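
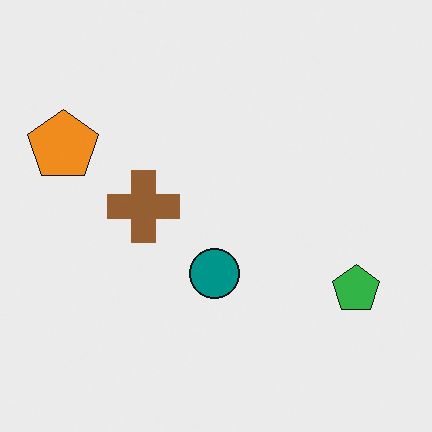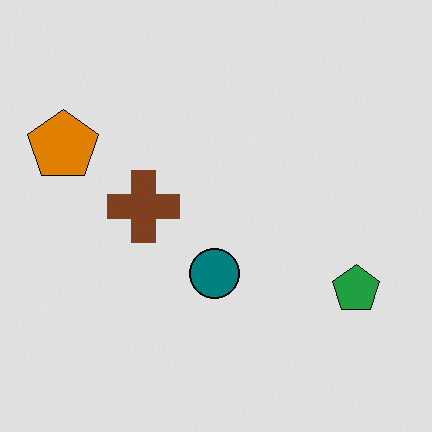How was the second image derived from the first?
It was posterized to a reduced palette.

Each flat color has snapped to a coarser quantized level — most visibly, the near-white background has dropped to a flat grey.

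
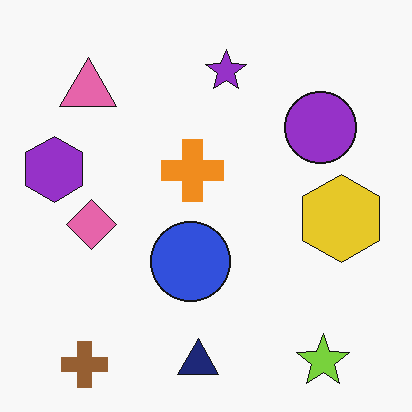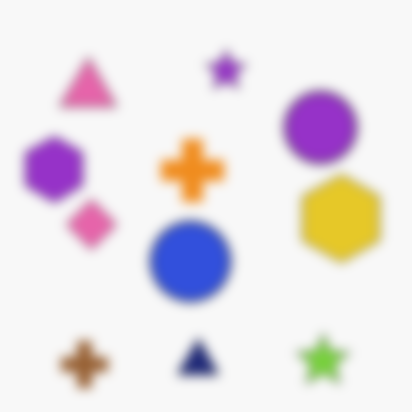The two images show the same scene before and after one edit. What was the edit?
The image was strongly gaussian-blurred.

Shape edges and outlines are uniformly softened across the whole image.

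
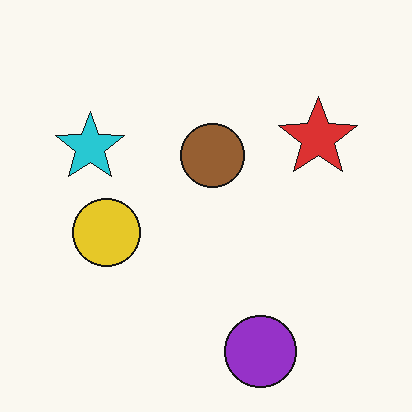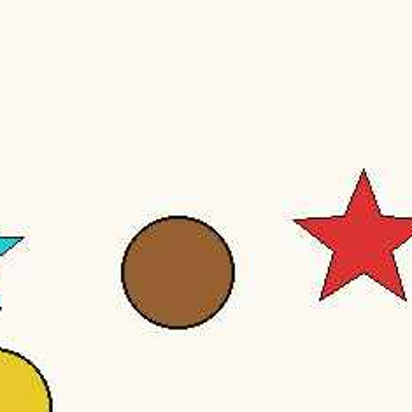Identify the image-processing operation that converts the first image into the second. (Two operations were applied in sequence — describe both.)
The transformation is: JPEG-compressed with visible artifacts, then cropped tightly and scaled back up.

Blocky 8×8 compression artifacts appear around shape edges and the flat background shows ringing — characteristic JPEG degradation. The visible shapes are larger and the field of view is narrower; shapes near the original edges may be partly or wholly outside the frame — a crop-and-rescale.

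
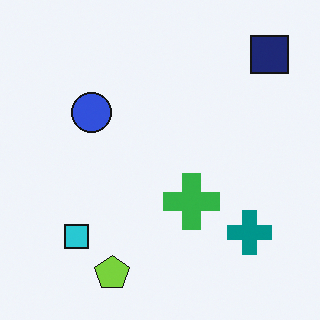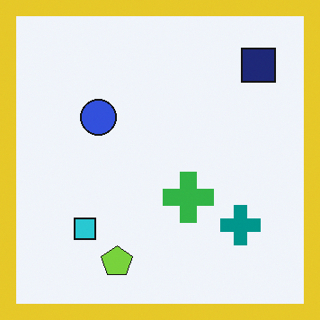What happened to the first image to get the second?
Framed with a yellow border.

A solid yellow frame runs around the edge of the second image, with the content slightly shrunk inside it.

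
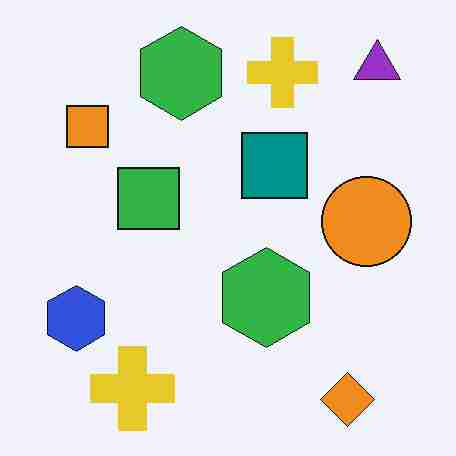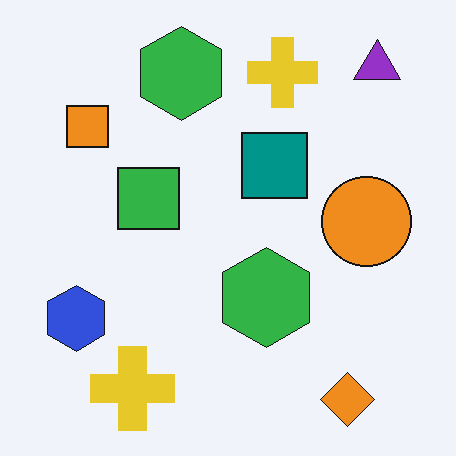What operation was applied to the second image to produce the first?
It was heavily JPEG-compressed with obvious blocking artifacts.

Blocky 8×8 compression artifacts appear around shape edges and the flat background shows ringing — characteristic JPEG degradation.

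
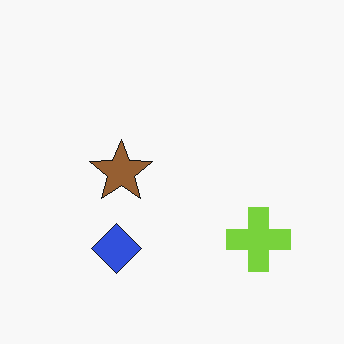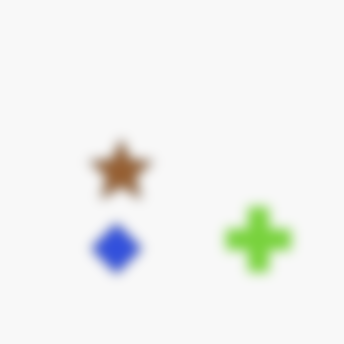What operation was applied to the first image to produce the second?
The image was heavily blurred.

Shape edges and outlines are uniformly softened across the whole image.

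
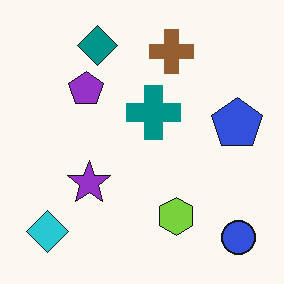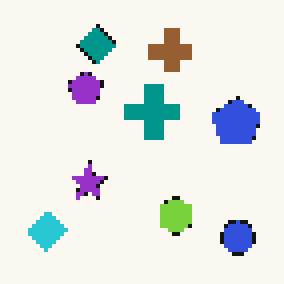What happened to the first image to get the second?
This is the original image lightly pixelated (a mild mosaic effect).

Shapes are reduced to large square blocks; fine edges and outlines are lost — a downscale-then-upscale (mosaic) effect.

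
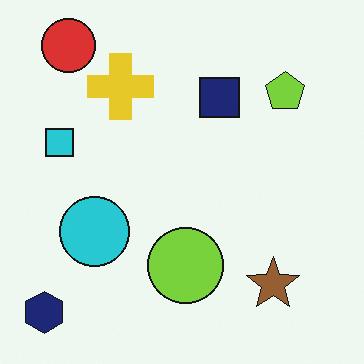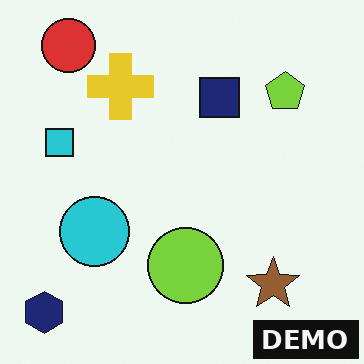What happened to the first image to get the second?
The second image is the first watermarked with the text "DEMO" in the lower-right corner.

A dark label reading "DEMO" appears in the lower-right corner.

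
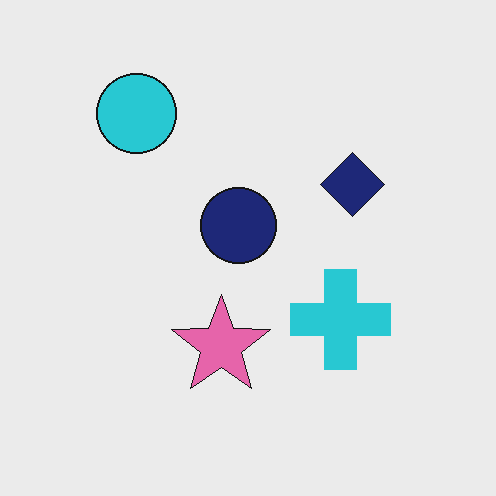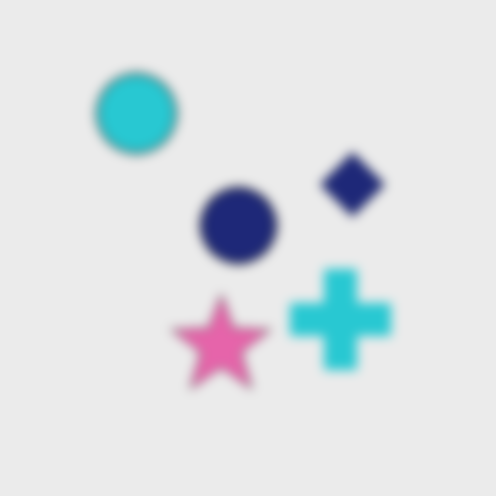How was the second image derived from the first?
It was strongly gaussian-blurred.

Shape edges and outlines are uniformly softened across the whole image.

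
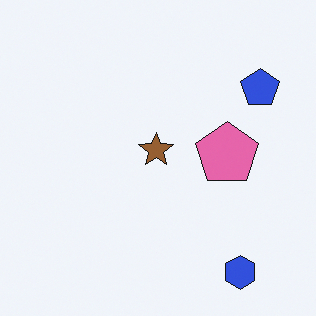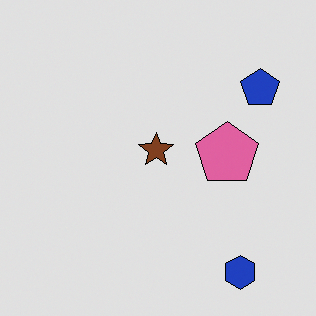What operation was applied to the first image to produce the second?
The transformation is: moderately posterized.

Each flat color has snapped to a coarser quantized level — most visibly, the near-white background has dropped to a flat grey.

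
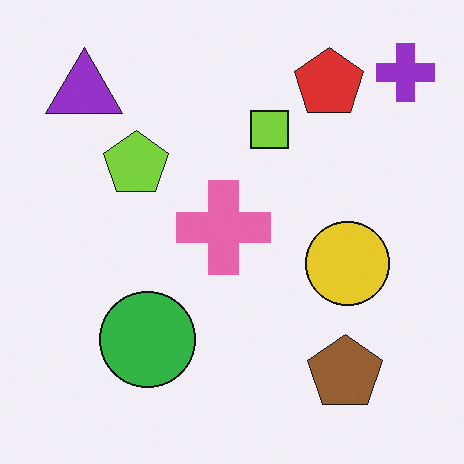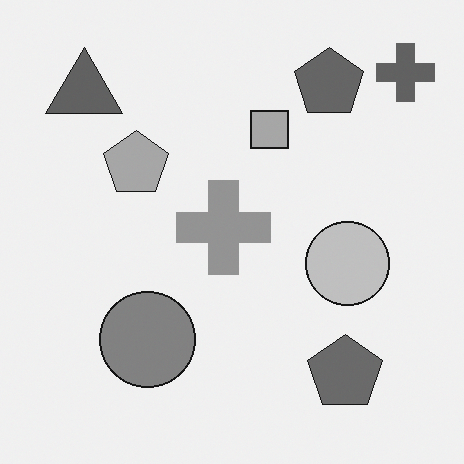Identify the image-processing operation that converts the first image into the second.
This is the original image converted to grayscale.

All color is removed — every shape is now a shade of grey.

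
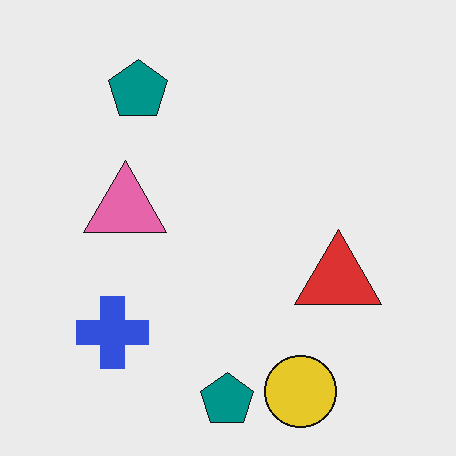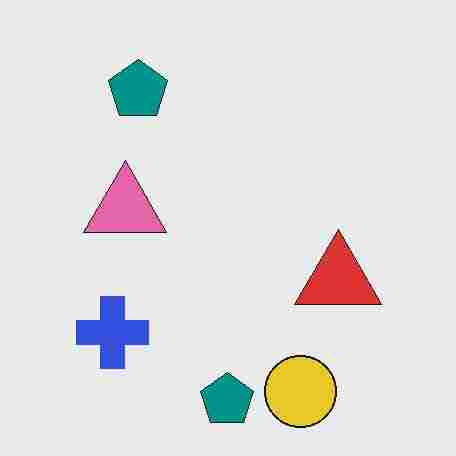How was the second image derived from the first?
It was heavily JPEG-compressed with obvious blocking artifacts.

Blocky 8×8 compression artifacts appear around shape edges and the flat background shows ringing — characteristic JPEG degradation.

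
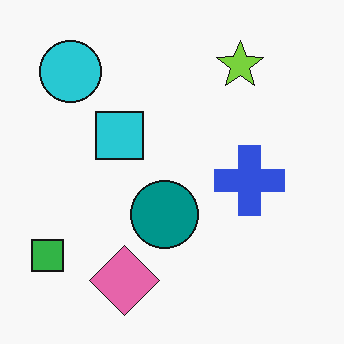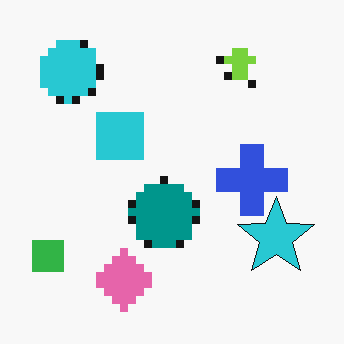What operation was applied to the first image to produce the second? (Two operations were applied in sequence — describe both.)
Pixelated into visible square blocks, then overlaid with an additional cyan star.

Shapes are reduced to large square blocks; fine edges and outlines are lost — a downscale-then-upscale (mosaic) effect. A cyan star appears in the second image that is absent from the first.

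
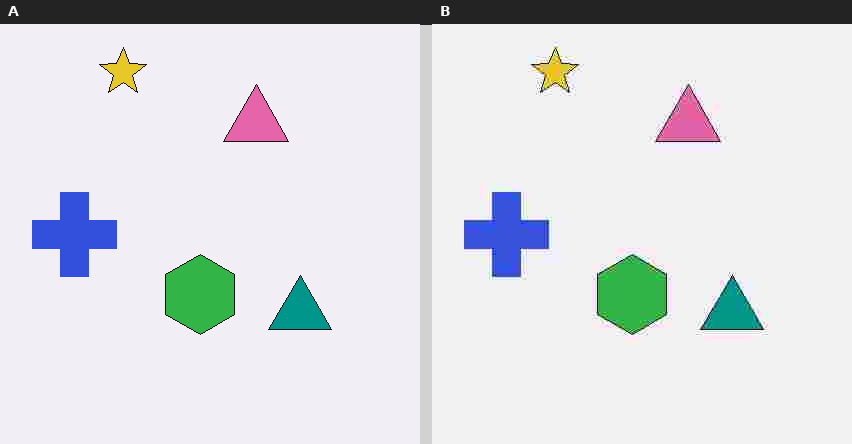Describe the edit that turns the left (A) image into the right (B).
The image was heavily JPEG-compressed with obvious blocking artifacts.

Blocky 8×8 compression artifacts appear around shape edges and the flat background shows ringing — characteristic JPEG degradation.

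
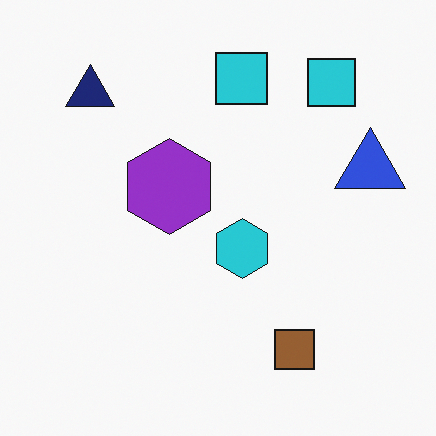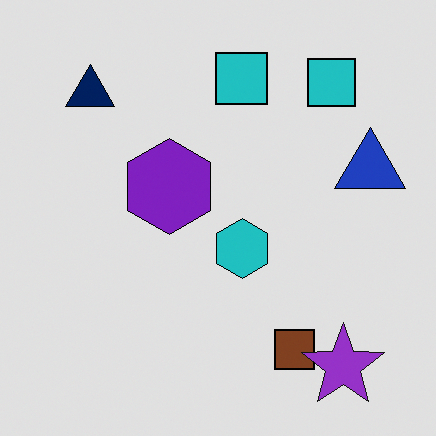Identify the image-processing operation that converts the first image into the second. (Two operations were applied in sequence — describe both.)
Moderately posterized, then overlaid with an additional purple star.

Each flat color has snapped to a coarser quantized level — most visibly, the near-white background has dropped to a flat grey. A purple star appears in the second image that is absent from the first.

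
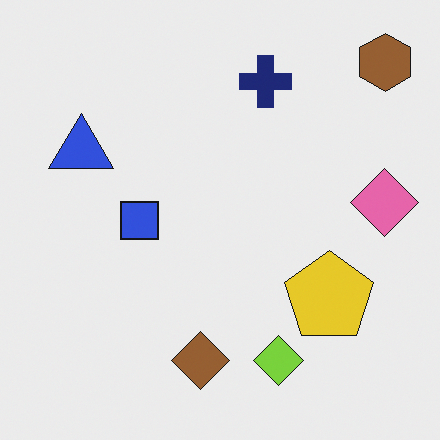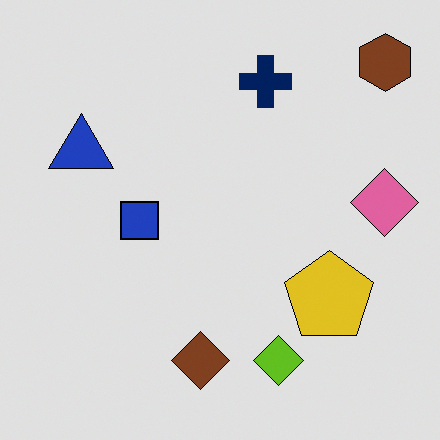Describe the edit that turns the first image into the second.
The transformation is: moderately posterized.

Each flat color has snapped to a coarser quantized level — most visibly, the near-white background has dropped to a flat grey.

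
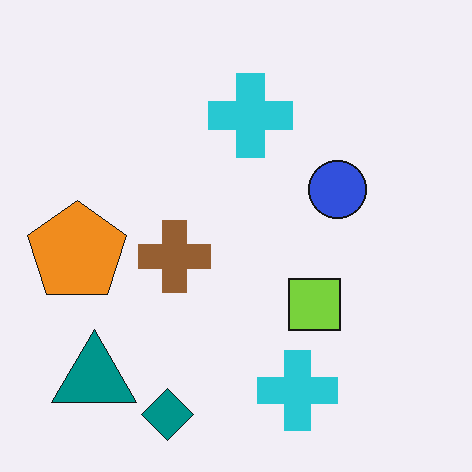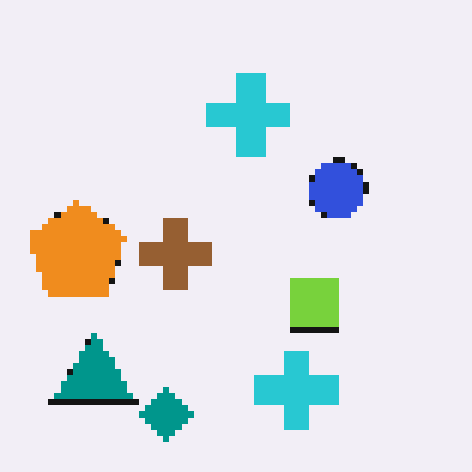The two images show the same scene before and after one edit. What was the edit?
The image was moderately pixelated.

Shapes are reduced to large square blocks; fine edges and outlines are lost — a downscale-then-upscale (mosaic) effect.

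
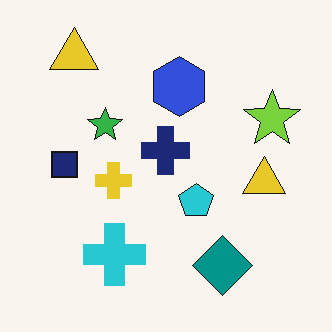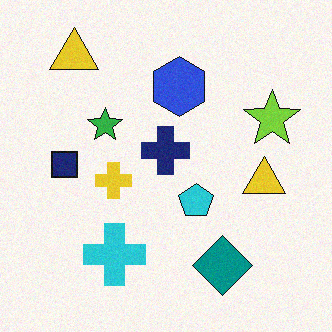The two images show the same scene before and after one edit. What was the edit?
The image was degraded with subtle gaussian noise.

Random speckle covers the whole image, including the flat background.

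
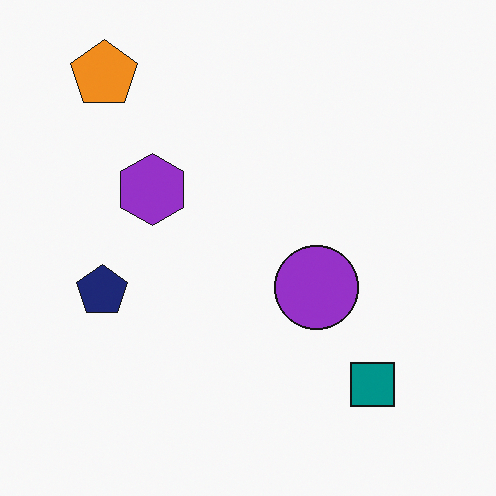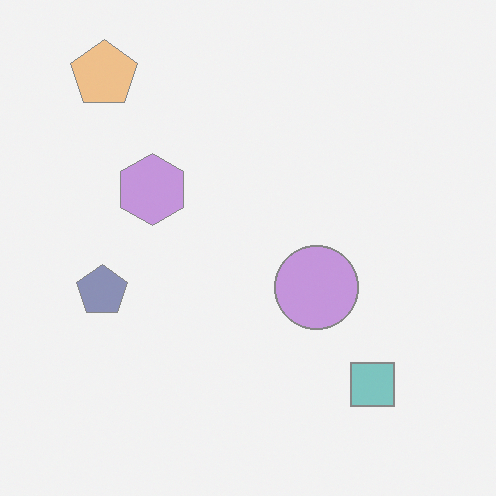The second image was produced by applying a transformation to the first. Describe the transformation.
It was given much lower contrast.

Tones are pushed toward mid-grey across the whole image — a global contrast change.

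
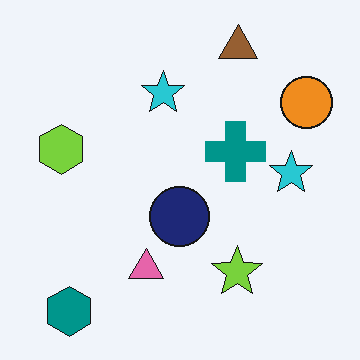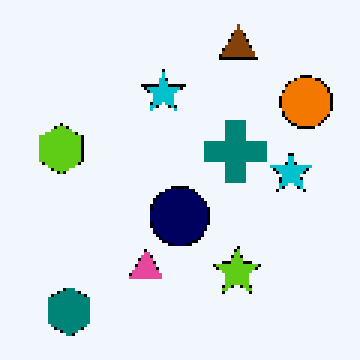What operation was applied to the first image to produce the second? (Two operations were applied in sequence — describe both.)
The transformation is: given slightly increased contrast, then mildly pixelated.

Tones are pushed away from mid-grey across the whole image — a global contrast change. Shapes are reduced to large square blocks; fine edges and outlines are lost — a downscale-then-upscale (mosaic) effect.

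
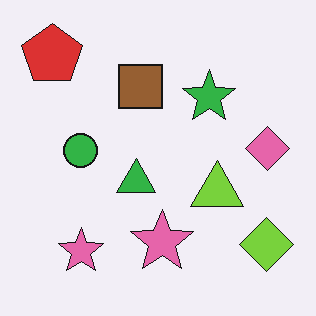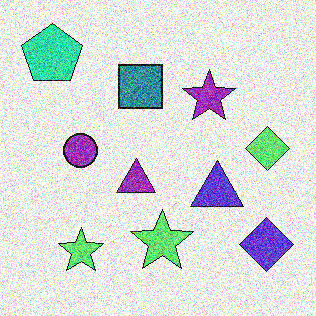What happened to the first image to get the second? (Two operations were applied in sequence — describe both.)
It was hue-shifted through roughly half the color wheel, then degraded with a thick layer of grain.

Every shape's color has rotated by the same amount around the hue wheel — a uniform hue shift. Random speckle covers the whole image, including the flat background.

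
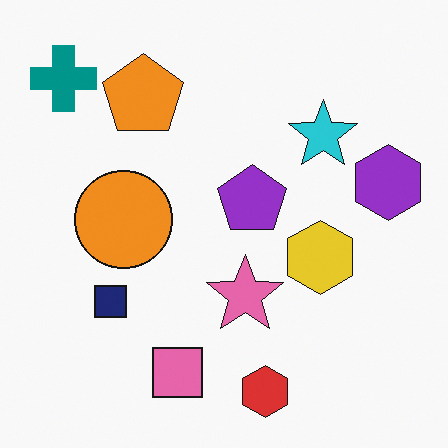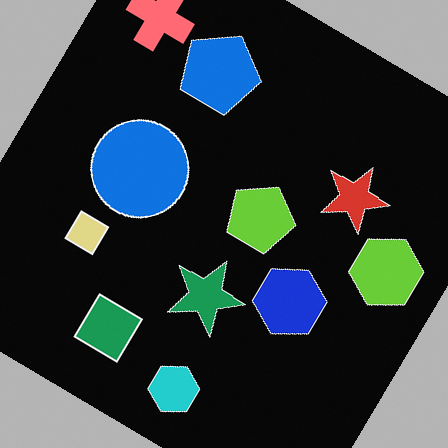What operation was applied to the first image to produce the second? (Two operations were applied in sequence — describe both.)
The second image is the first color-inverted (negative), then rotated clockwise by a large amount — several tens of degrees.

The light background has become dark and every shape's color is its complement — a photographic negative. Every shape is tilted by the same angle and the image corners show triangular fill wedges — a whole-image rotation by a non-right angle.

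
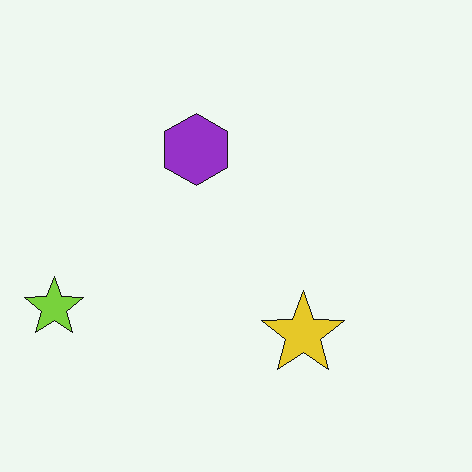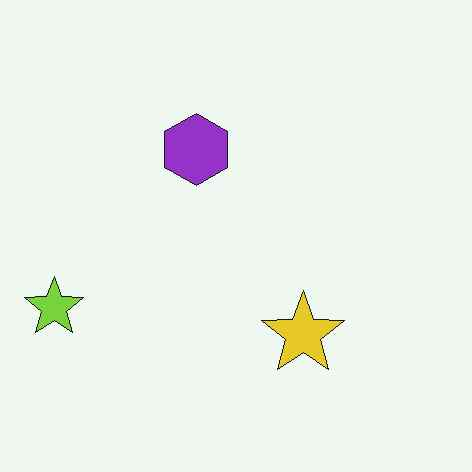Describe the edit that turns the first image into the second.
This is the original image given moderate JPEG compression.

Blocky 8×8 compression artifacts appear around shape edges and the flat background shows ringing — characteristic JPEG degradation.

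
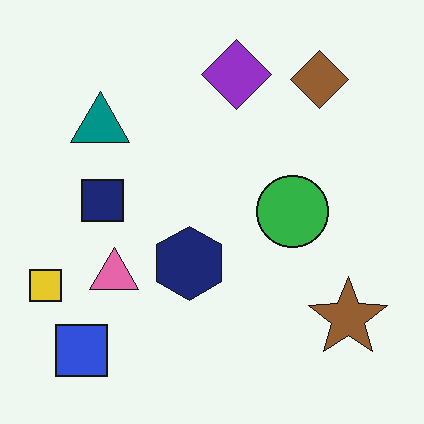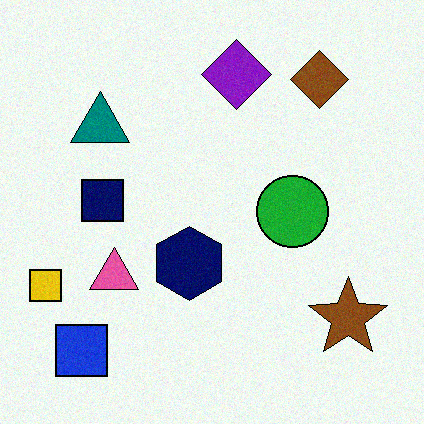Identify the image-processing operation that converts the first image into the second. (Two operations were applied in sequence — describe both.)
The second image is the first degraded with subtle gaussian noise, then given slightly increased contrast.

Random speckle covers the whole image, including the flat background. Tones are pushed away from mid-grey across the whole image — a global contrast change.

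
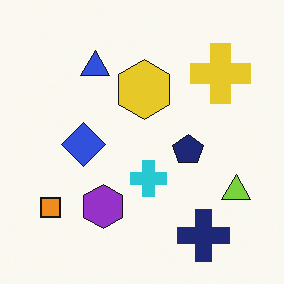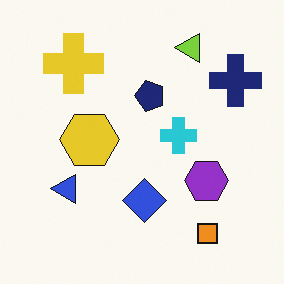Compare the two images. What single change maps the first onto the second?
It was rotated 90° counter-clockwise.

The orange square sits in the bottom-left of the first image and the bottom-right of the second — consistent with a whole-image 90° counter-clockwise rotation.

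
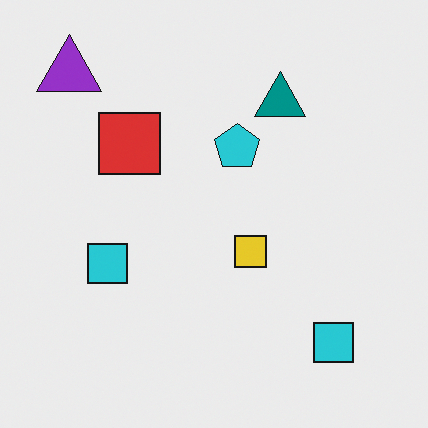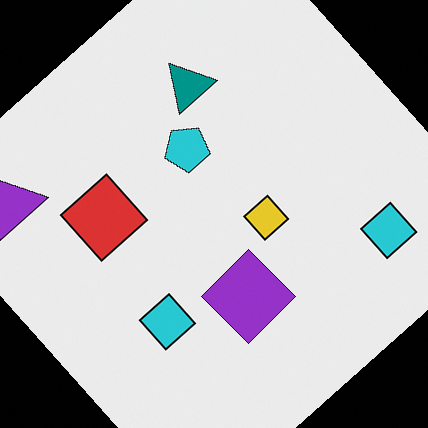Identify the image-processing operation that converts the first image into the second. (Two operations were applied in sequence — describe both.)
The second image is the first rotated counter-clockwise by a large amount — several tens of degrees, then overlaid with an additional purple diamond.

Every shape is tilted by the same angle and the image corners show triangular fill wedges — a whole-image rotation by a non-right angle. A purple diamond appears in the second image that is absent from the first.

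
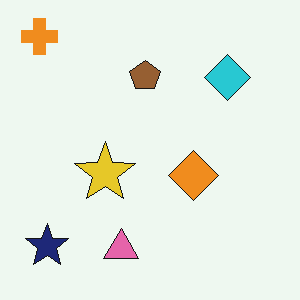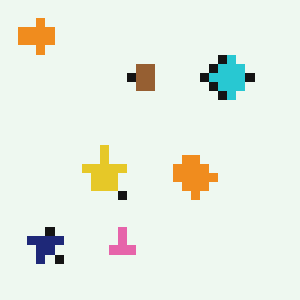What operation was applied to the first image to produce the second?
Heavily pixelated into large blocks.

Shapes are reduced to large square blocks; fine edges and outlines are lost — a downscale-then-upscale (mosaic) effect.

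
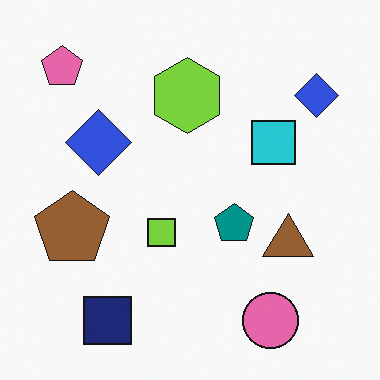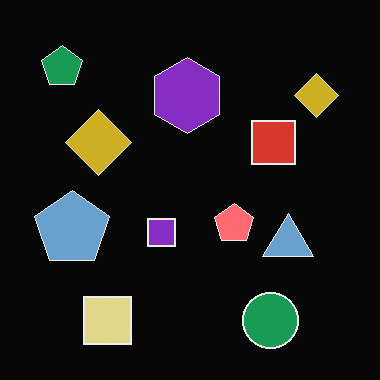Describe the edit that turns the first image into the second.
It was color-inverted (negative).

The light background has become dark and every shape's color is its complement — a photographic negative.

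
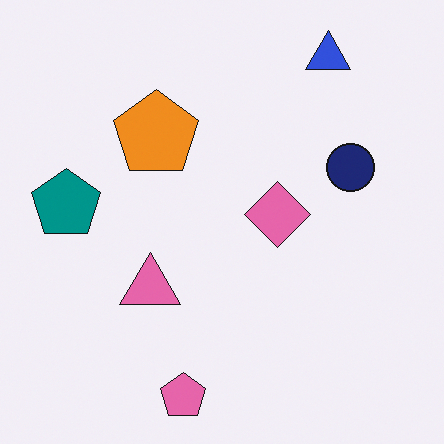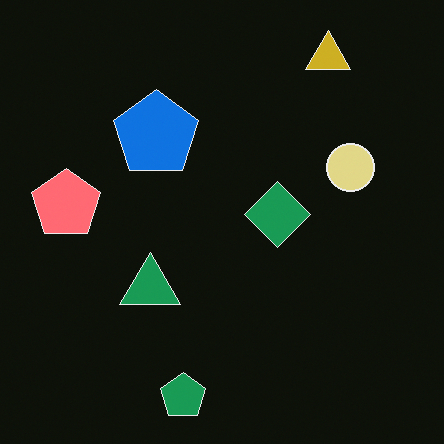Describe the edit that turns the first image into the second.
It was color-inverted (negative).

The light background has become dark and every shape's color is its complement — a photographic negative.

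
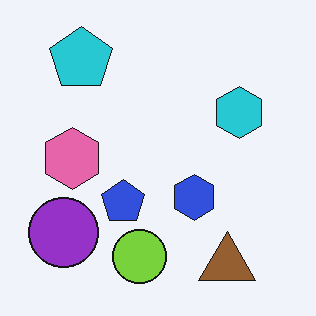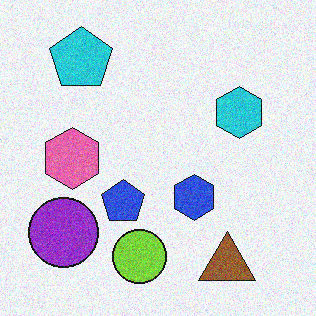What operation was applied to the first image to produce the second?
The image was degraded with moderate additive noise.

Random speckle covers the whole image, including the flat background.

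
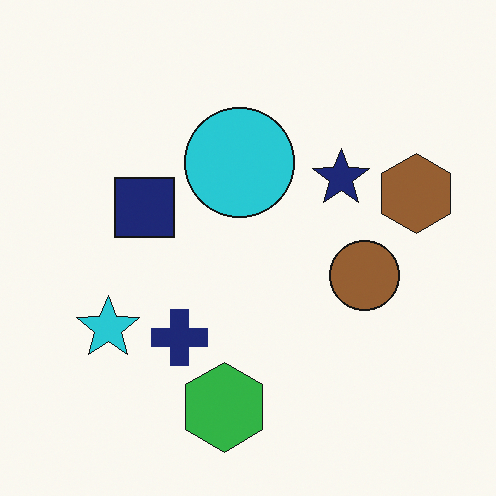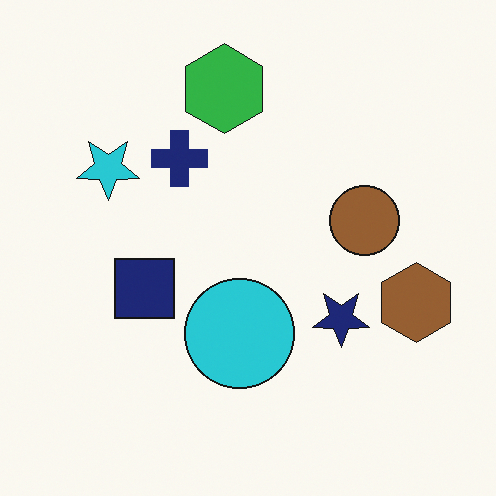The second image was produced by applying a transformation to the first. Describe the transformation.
It was flipped vertically (top ↔ bottom).

The green hexagon is in the bottom of the first image and the top of the second — shapes on opposite sides of the horizontal midline have swapped in a mirror flip.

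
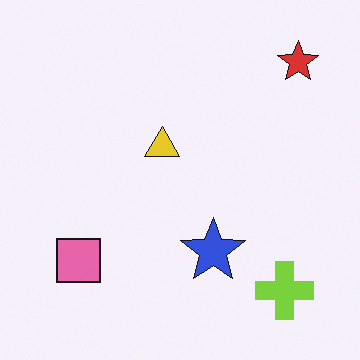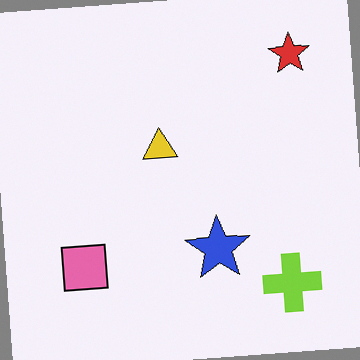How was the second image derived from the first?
This is the original image rotated counter-clockwise by a slight angle.

Every shape is tilted by the same angle and the image corners show triangular fill wedges — a whole-image rotation by a non-right angle.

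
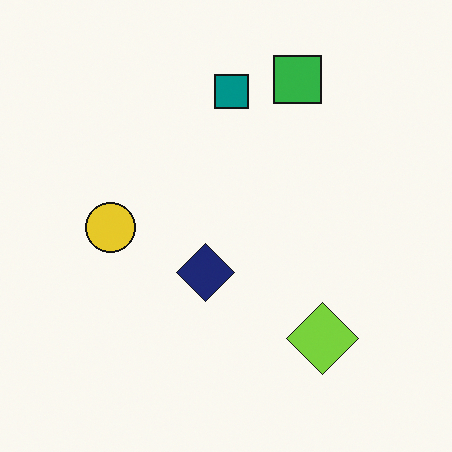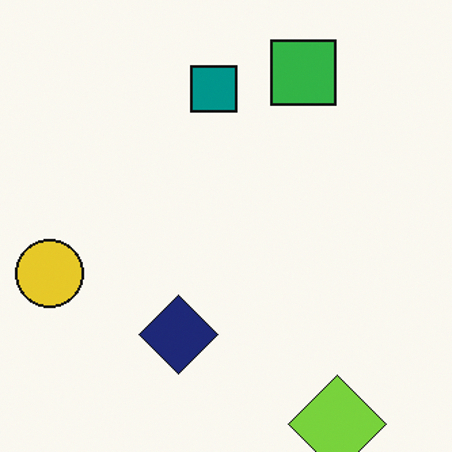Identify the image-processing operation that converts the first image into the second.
The transformation is: cropped to a modestly smaller region and rescaled.

The visible shapes are larger and the field of view is narrower; shapes near the original edges may be partly or wholly outside the frame — a crop-and-rescale.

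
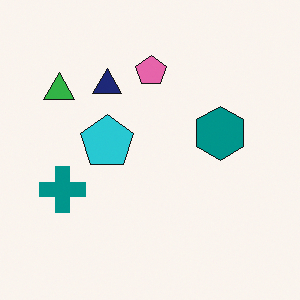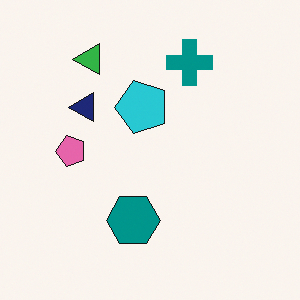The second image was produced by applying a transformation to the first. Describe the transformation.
The image was transposed (reflected across the top-left ↔ bottom-right diagonal).

Shapes have swapped their row and column positions — what was in the top-right is now in the bottom-left — a diagonal reflection.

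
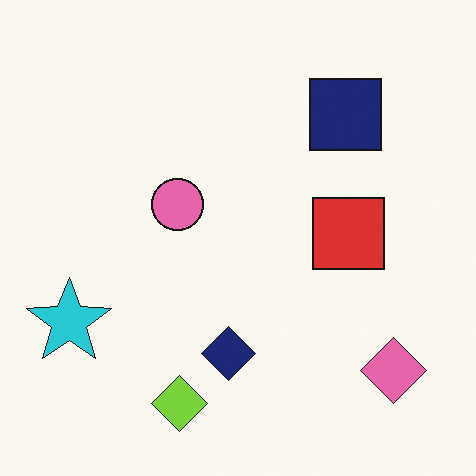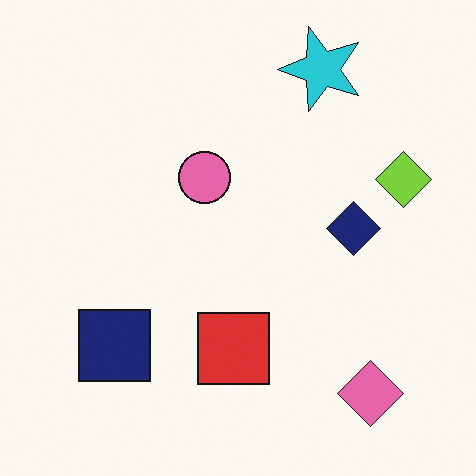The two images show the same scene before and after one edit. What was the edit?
It was transposed (reflected across the top-left ↔ bottom-right diagonal).

Shapes have swapped their row and column positions — what was in the top-right is now in the bottom-left — a diagonal reflection.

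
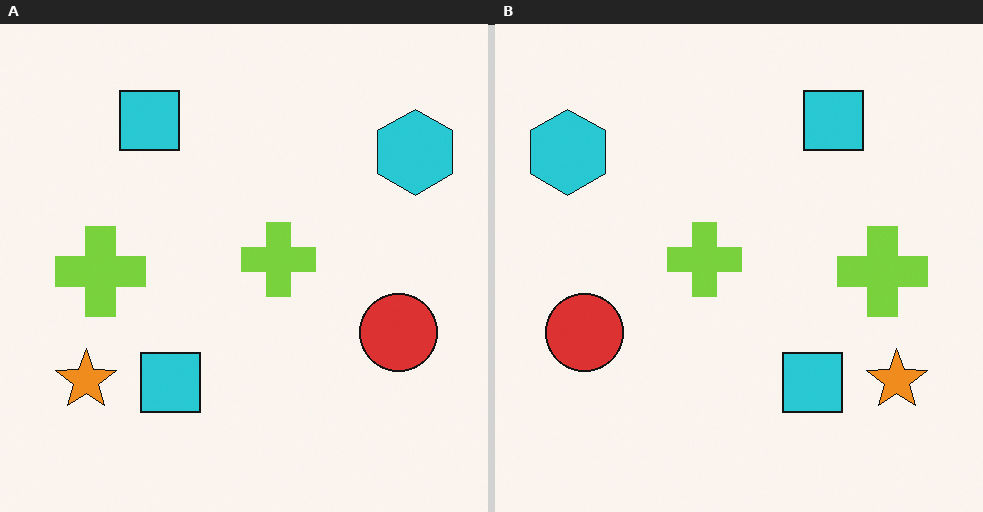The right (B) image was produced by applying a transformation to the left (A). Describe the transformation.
It was flipped horizontally (left ↔ right).

The cyan hexagon is in the top-right of the left (A) image and the top-left of the right (B) — shapes on opposite sides of the vertical midline have swapped in a mirror flip.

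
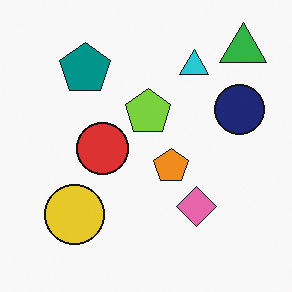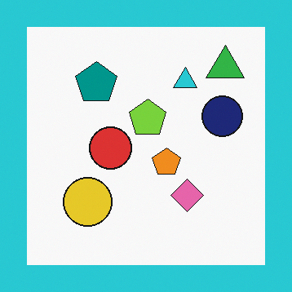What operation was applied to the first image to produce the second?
The transformation is: framed with a cyan border.

A solid cyan frame runs around the edge of the second image, with the content slightly shrunk inside it.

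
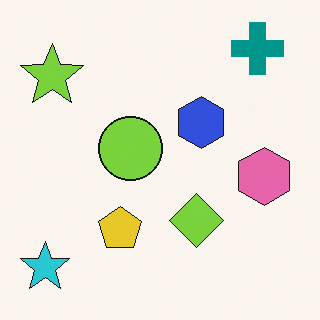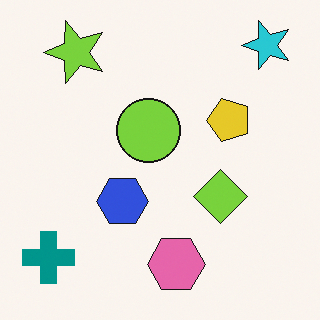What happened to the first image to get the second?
The second image is the first transposed (reflected across the top-left ↔ bottom-right diagonal).

Shapes have swapped their row and column positions — what was in the top-right is now in the bottom-left — a diagonal reflection.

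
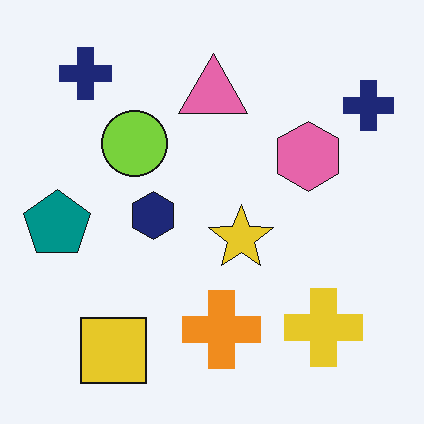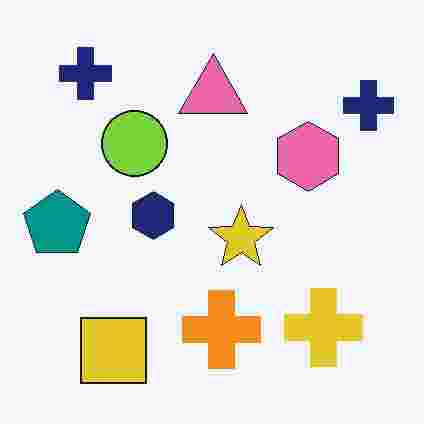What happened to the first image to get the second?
It was degraded with heavy JPEG compression.

Blocky 8×8 compression artifacts appear around shape edges and the flat background shows ringing — characteristic JPEG degradation.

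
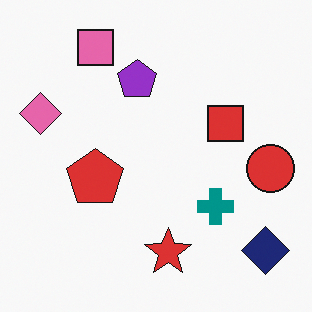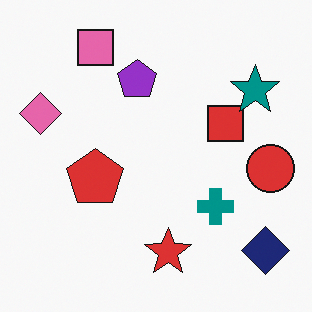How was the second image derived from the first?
The image was overlaid with an additional teal star.

A teal star appears in the second image that is absent from the first.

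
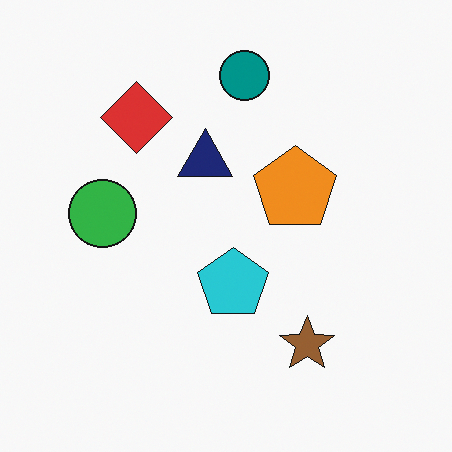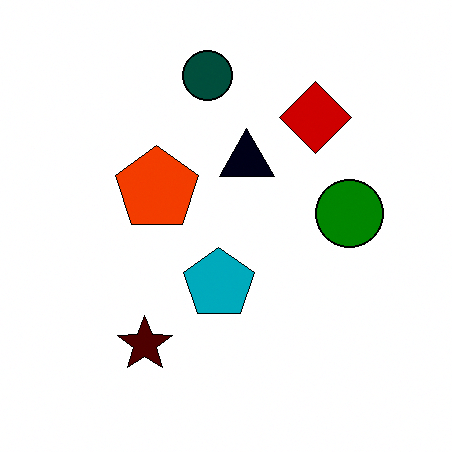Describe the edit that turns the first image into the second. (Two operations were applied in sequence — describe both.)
Flipped horizontally (left ↔ right), then given much higher contrast.

The green circle is in the left of the first image and the right of the second — shapes on opposite sides of the vertical midline have swapped in a mirror flip. Tones are pushed away from mid-grey across the whole image — a global contrast change.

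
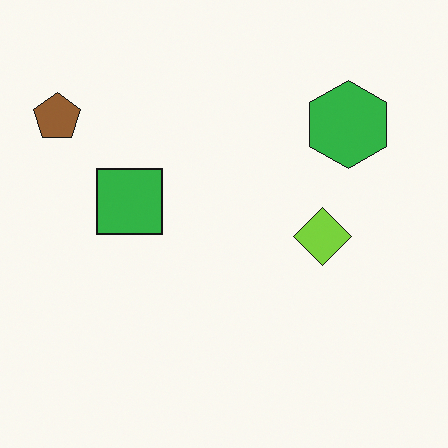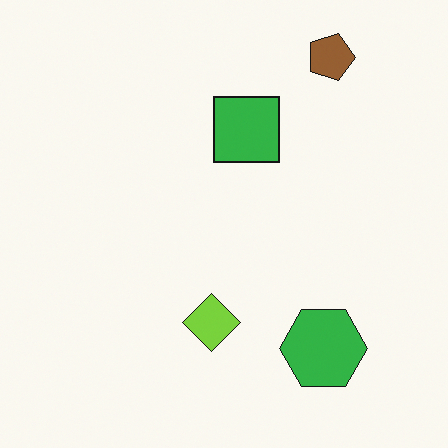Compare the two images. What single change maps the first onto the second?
This is the original image rotated 90° clockwise.

The brown pentagon sits in the top-left of the first image and the top-right of the second — consistent with a whole-image 90° clockwise rotation.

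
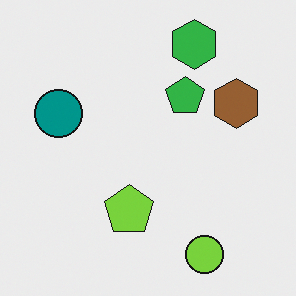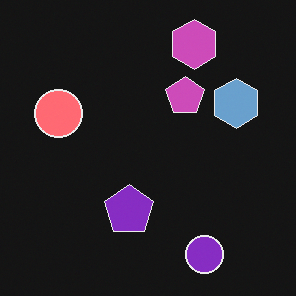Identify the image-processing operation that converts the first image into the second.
This is the original image color-inverted (negative).

The light background has become dark and every shape's color is its complement — a photographic negative.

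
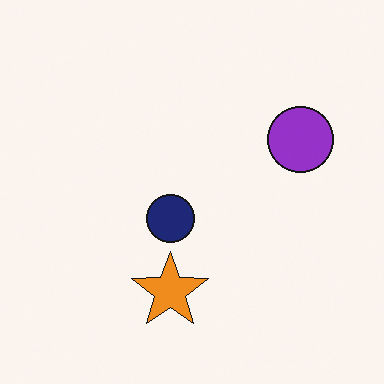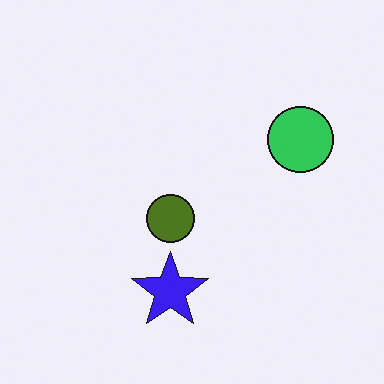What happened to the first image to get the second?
It was hue-shifted by a large amount.

Every shape's color has rotated by the same amount around the hue wheel — a uniform hue shift.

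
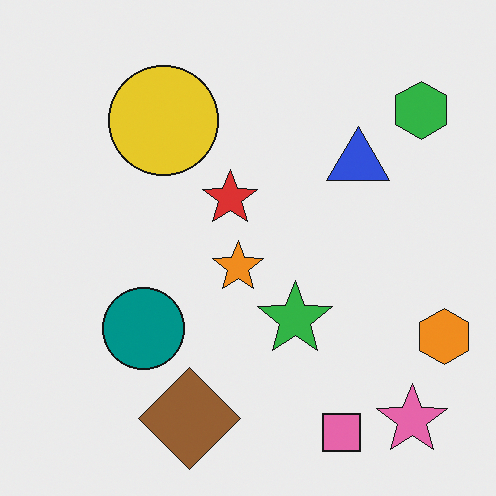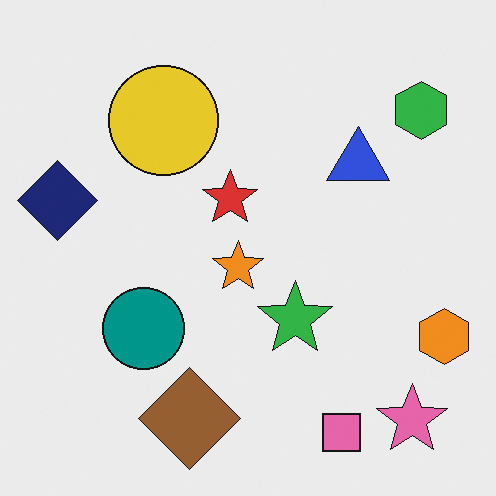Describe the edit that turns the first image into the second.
The second image is the first overlaid with an additional navy diamond.

A navy diamond appears in the second image that is absent from the first.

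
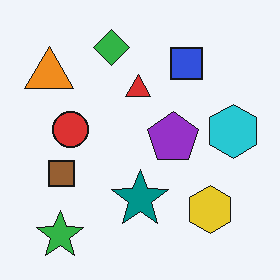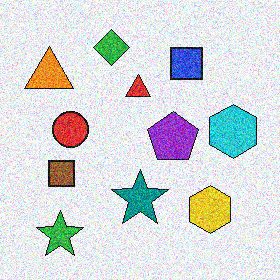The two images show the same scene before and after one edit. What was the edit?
The second image is the first degraded with a thick layer of grain.

Random speckle covers the whole image, including the flat background.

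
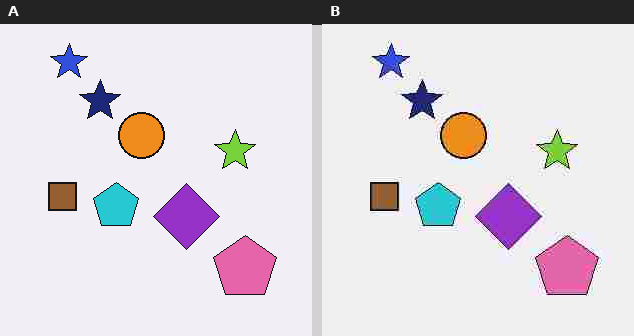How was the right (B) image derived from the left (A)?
This is the original image degraded with heavy JPEG compression.

Blocky 8×8 compression artifacts appear around shape edges and the flat background shows ringing — characteristic JPEG degradation.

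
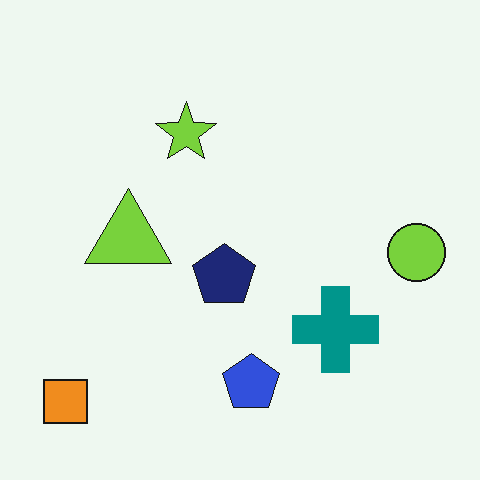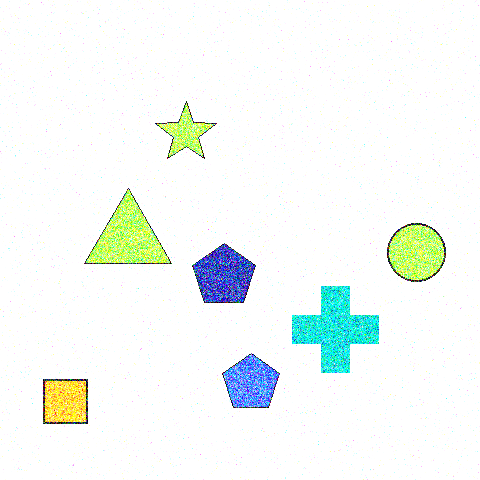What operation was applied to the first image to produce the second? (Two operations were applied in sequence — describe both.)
Degraded with a thick layer of grain, then substantially brightened.

Random speckle covers the whole image, including the flat background. Every pixel — background and shapes alike — is uniformly brightened.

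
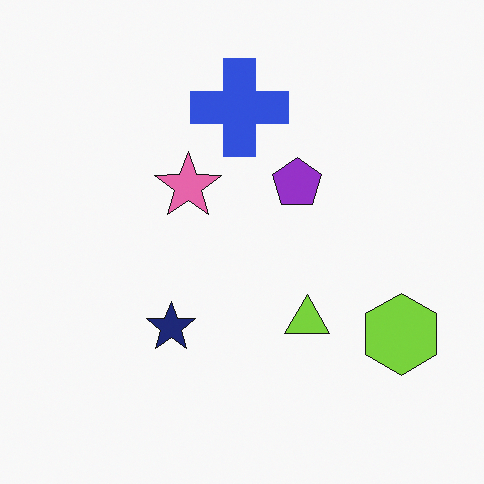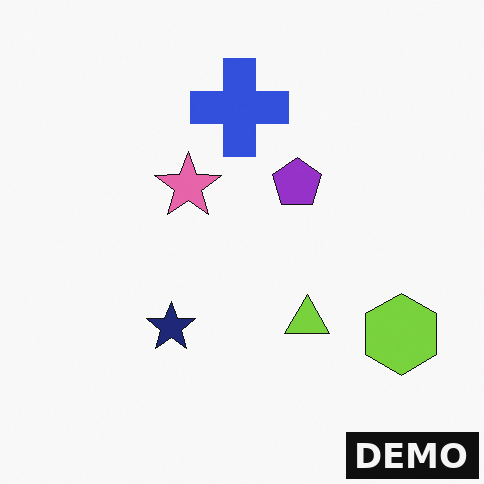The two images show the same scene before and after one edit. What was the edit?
It was watermarked with the text "DEMO" in the lower-right corner.

A dark label reading "DEMO" appears in the lower-right corner.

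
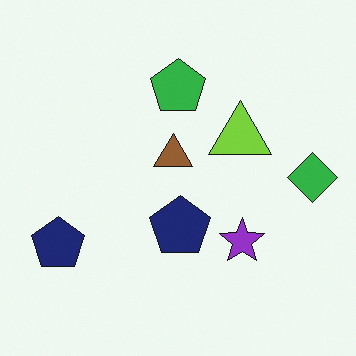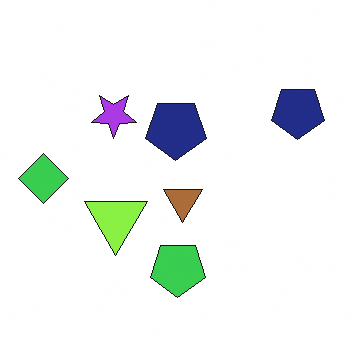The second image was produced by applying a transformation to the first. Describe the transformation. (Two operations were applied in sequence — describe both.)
The second image is the first slightly brightened, then rotated 180°.

Every pixel — background and shapes alike — is uniformly brightened. The green diamond sits in the right of the first image and the left of the second — consistent with a whole-image 180° rotation.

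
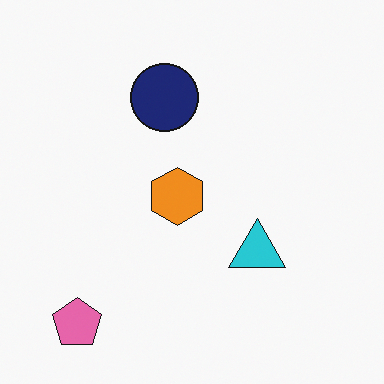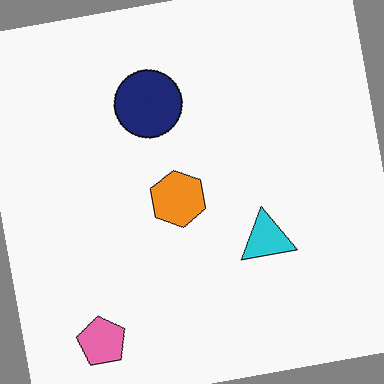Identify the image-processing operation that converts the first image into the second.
The image was rotated counter-clockwise by a few degrees.

Every shape is tilted by the same angle and the image corners show triangular fill wedges — a whole-image rotation by a non-right angle.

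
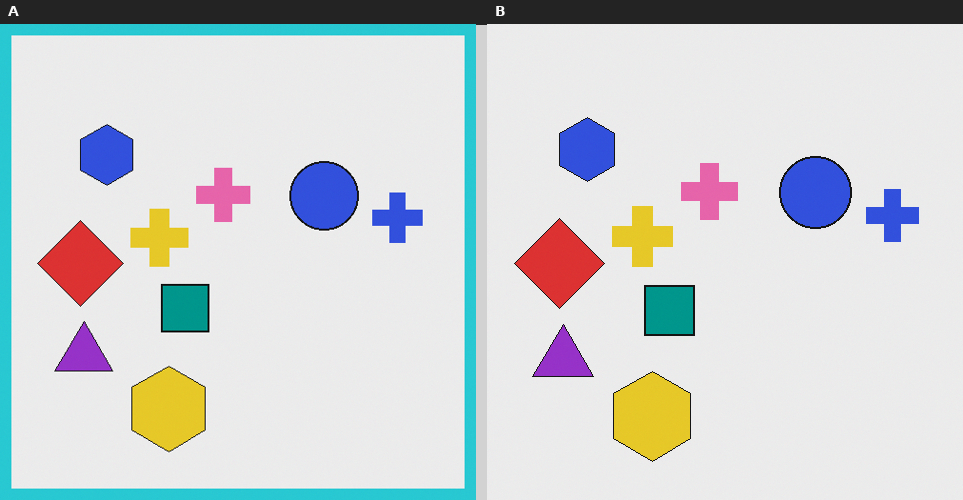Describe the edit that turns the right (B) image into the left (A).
The left (A) image is the right (B) framed with a cyan border.

A solid cyan frame runs around the edge of the left (A) image, with the content slightly shrunk inside it.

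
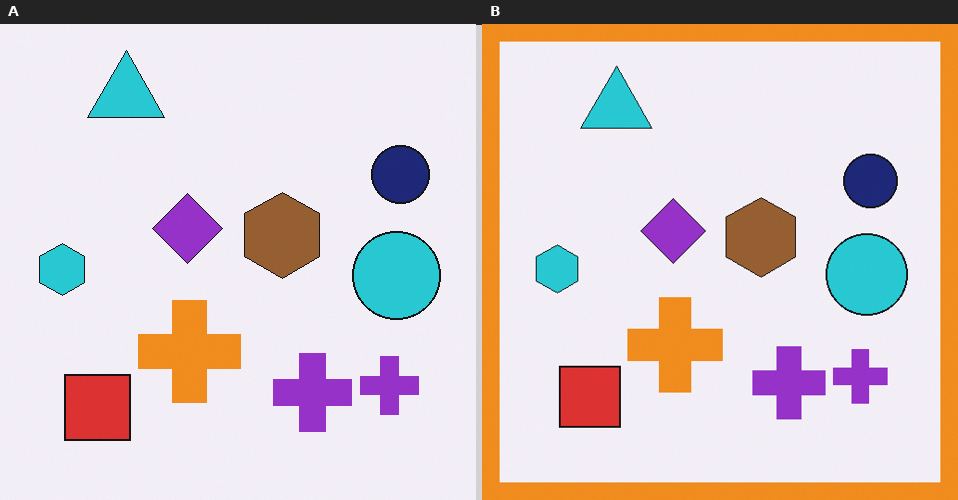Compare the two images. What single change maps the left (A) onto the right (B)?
The image was framed with a orange border.

A solid orange frame runs around the edge of the right (B) image, with the content slightly shrunk inside it.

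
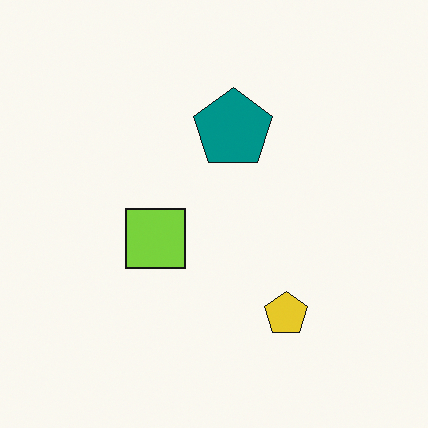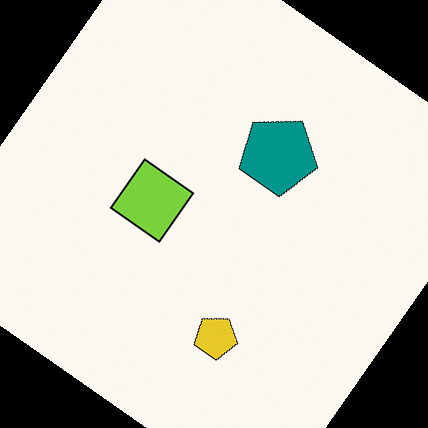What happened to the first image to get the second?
The second image is the first rotated clockwise by a large amount — several tens of degrees.

Every shape is tilted by the same angle and the image corners show triangular fill wedges — a whole-image rotation by a non-right angle.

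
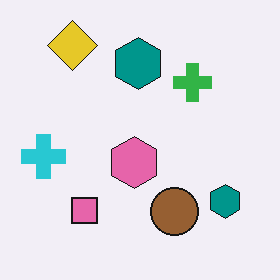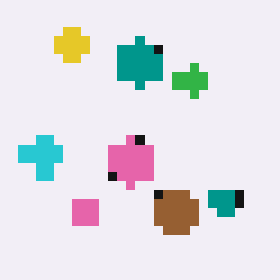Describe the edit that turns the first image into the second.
The image was coarsely pixelated.

Shapes are reduced to large square blocks; fine edges and outlines are lost — a downscale-then-upscale (mosaic) effect.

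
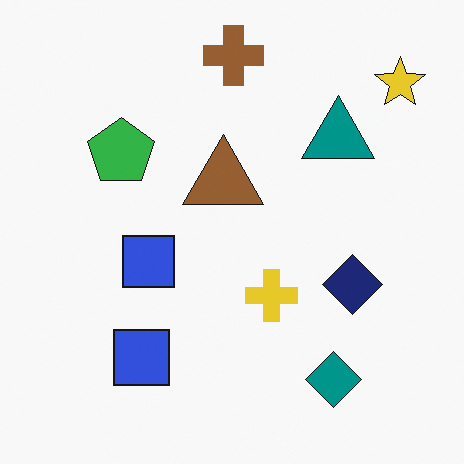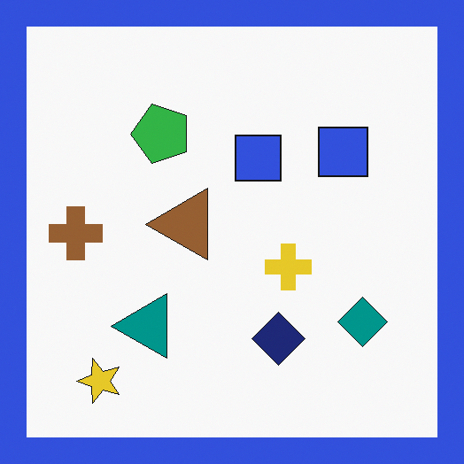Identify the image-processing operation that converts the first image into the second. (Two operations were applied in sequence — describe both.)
The image was transposed (reflected across the top-left ↔ bottom-right diagonal), then framed with a blue border.

Shapes have swapped their row and column positions — what was in the top-right is now in the bottom-left — a diagonal reflection. A solid blue frame runs around the edge of the second image, with the content slightly shrunk inside it.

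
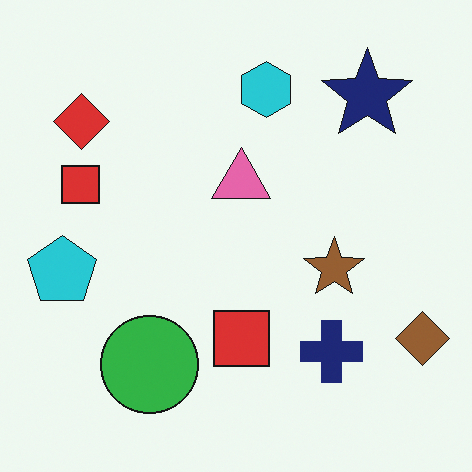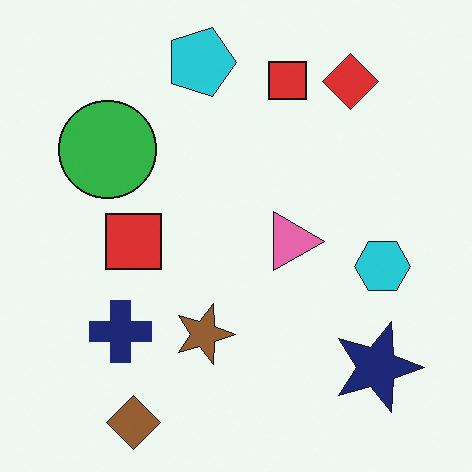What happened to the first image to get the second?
Rotated 90° clockwise.

The brown diamond sits in the bottom-right of the first image and the bottom-left of the second — consistent with a whole-image 90° clockwise rotation.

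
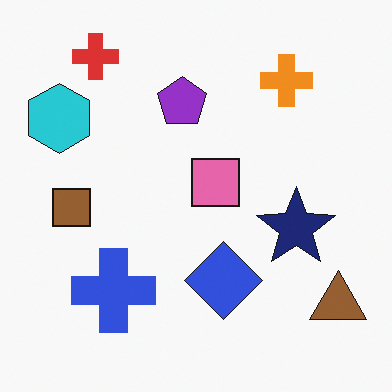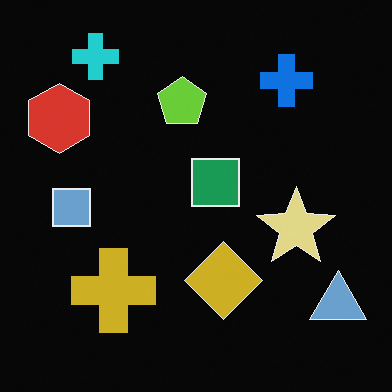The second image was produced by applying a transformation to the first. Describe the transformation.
The image was color-inverted (negative).

The light background has become dark and every shape's color is its complement — a photographic negative.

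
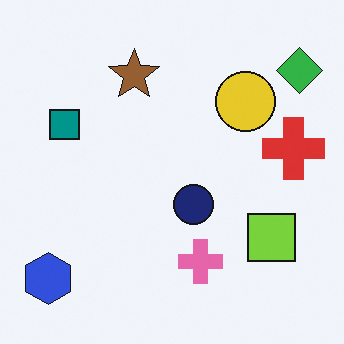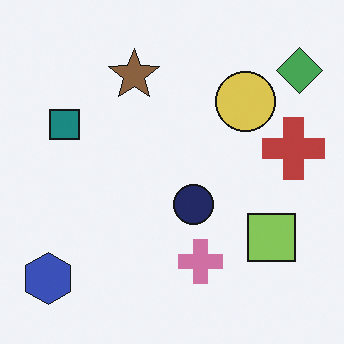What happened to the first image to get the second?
The second image is the first slightly desaturated.

All colors are more muted and greyish — a global saturation change.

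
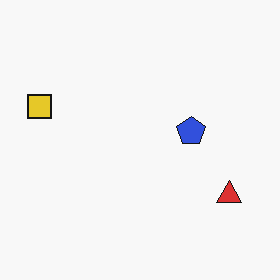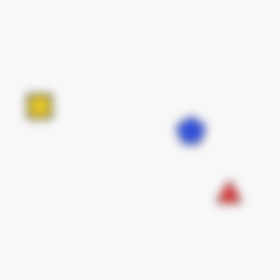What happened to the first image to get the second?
The image was noticeably gaussian-blurred.

Shape edges and outlines are uniformly softened across the whole image.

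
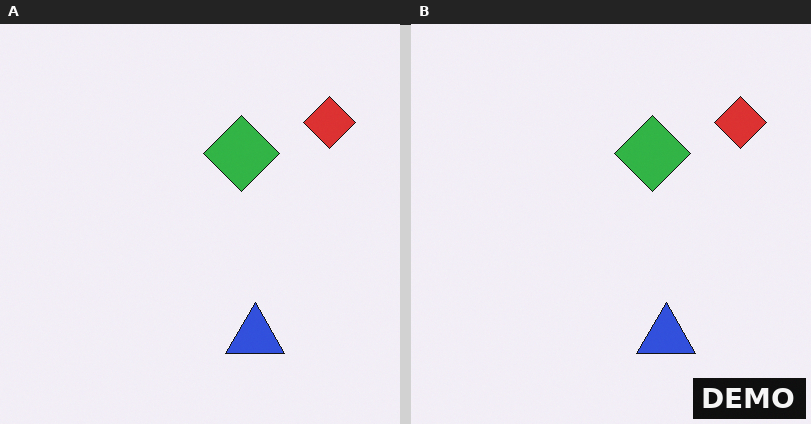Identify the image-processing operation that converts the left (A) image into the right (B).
The right (B) image is the left (A) watermarked with the text "DEMO" in the lower-right corner.

A dark label reading "DEMO" appears in the lower-right corner.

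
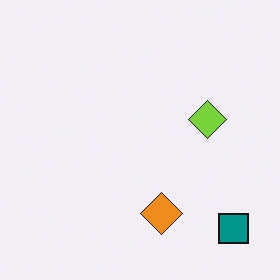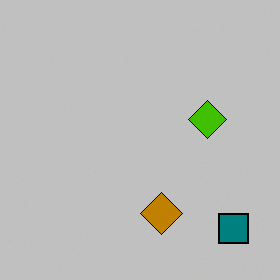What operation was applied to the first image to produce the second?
The image was aggressively posterized.

Each flat color has snapped to a coarser quantized level — most visibly, the near-white background has dropped to a flat grey.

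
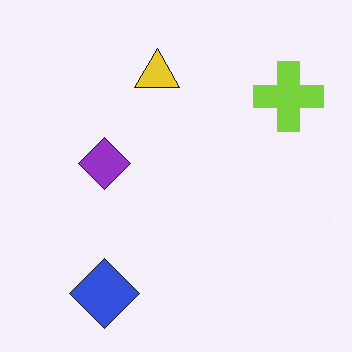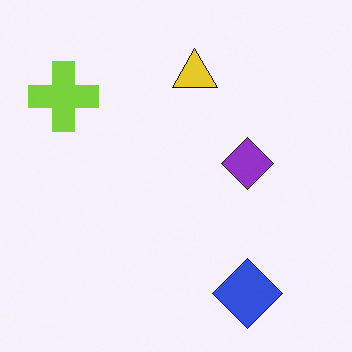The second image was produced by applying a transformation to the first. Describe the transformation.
The image was flipped horizontally (left ↔ right).

The lime cross is in the top-right of the first image and the top-left of the second — shapes on opposite sides of the vertical midline have swapped in a mirror flip.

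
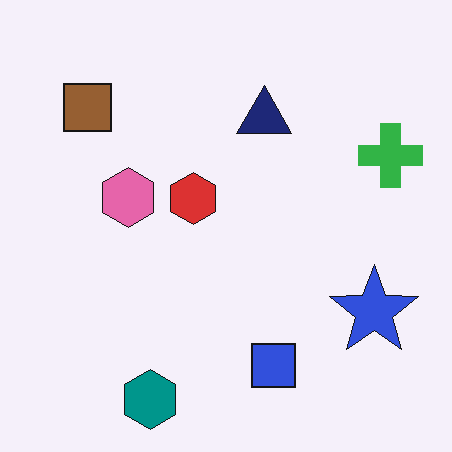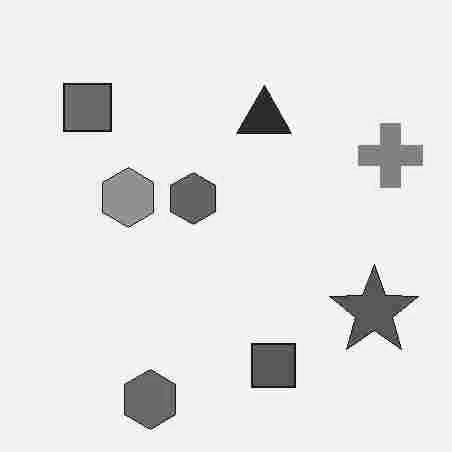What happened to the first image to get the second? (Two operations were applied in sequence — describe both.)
Degraded with heavy JPEG compression, then converted to grayscale.

Blocky 8×8 compression artifacts appear around shape edges and the flat background shows ringing — characteristic JPEG degradation. All color is removed — every shape is now a shade of grey.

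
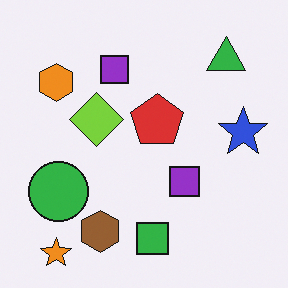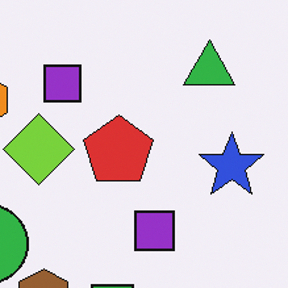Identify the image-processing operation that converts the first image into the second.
Cropped to a modestly smaller region and rescaled.

The visible shapes are larger and the field of view is narrower; shapes near the original edges may be partly or wholly outside the frame — a crop-and-rescale.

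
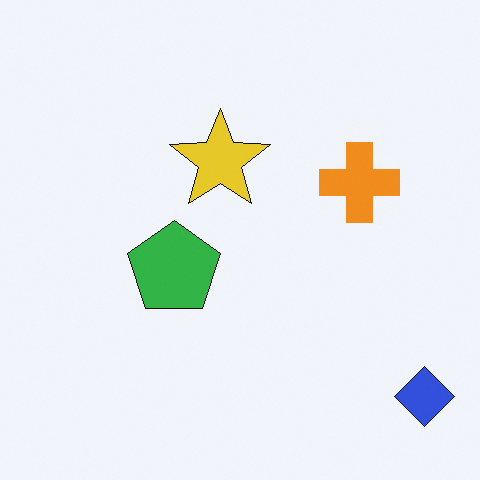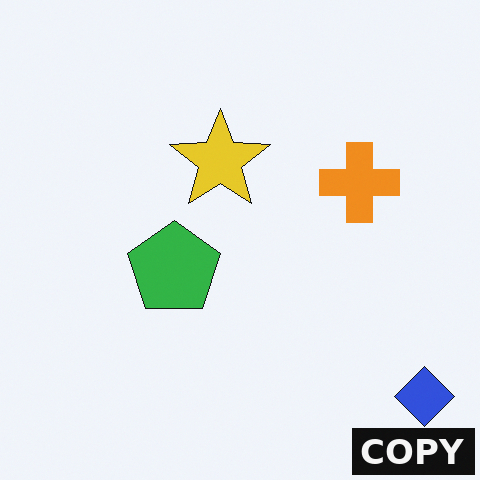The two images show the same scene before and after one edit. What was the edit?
This is the original image watermarked with the text "COPY" in the lower-right corner.

A dark label reading "COPY" appears in the lower-right corner.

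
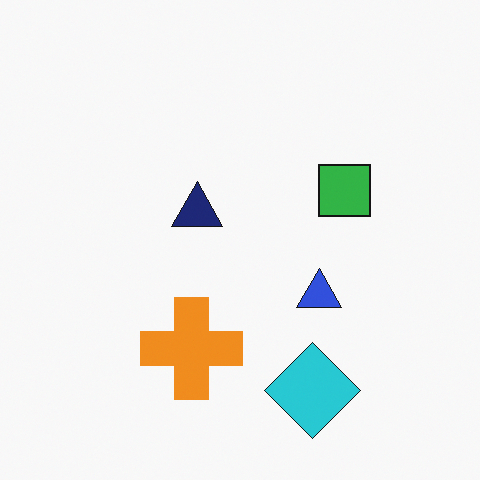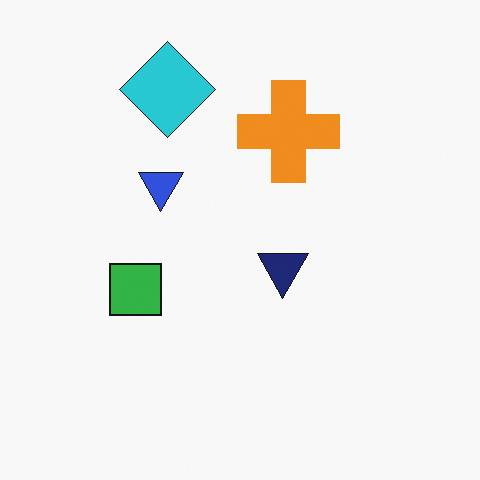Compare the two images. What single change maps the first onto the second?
The second image is the first rotated 180°.

The cyan diamond sits in the bottom of the first image and the top of the second — consistent with a whole-image 180° rotation.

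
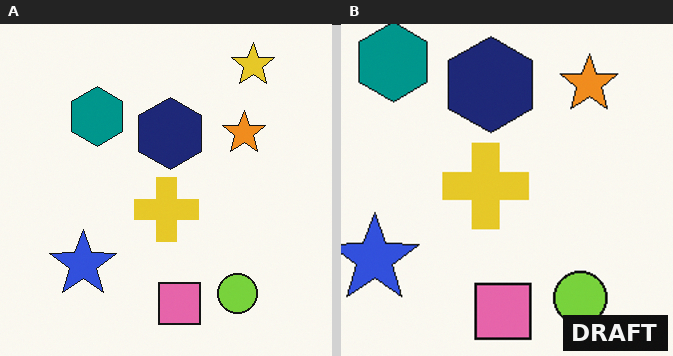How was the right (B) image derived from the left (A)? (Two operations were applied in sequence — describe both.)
The right (B) image is the left (A) cropped to a modestly smaller region and rescaled, then watermarked with the text "DRAFT" in the lower-right corner.

The visible shapes are larger and the field of view is narrower; shapes near the original edges may be partly or wholly outside the frame — a crop-and-rescale. A dark label reading "DRAFT" appears in the lower-right corner.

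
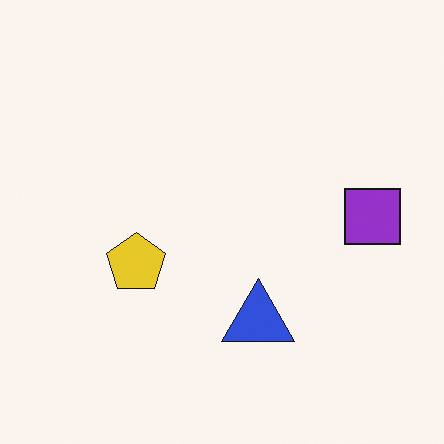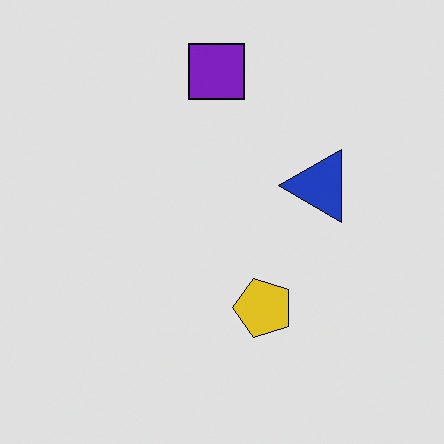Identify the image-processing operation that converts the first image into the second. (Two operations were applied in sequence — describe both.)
It was rotated 90° counter-clockwise, then posterized to a reduced palette.

The purple square sits in the right of the first image and the top of the second — consistent with a whole-image 90° counter-clockwise rotation. Each flat color has snapped to a coarser quantized level — most visibly, the near-white background has dropped to a flat grey.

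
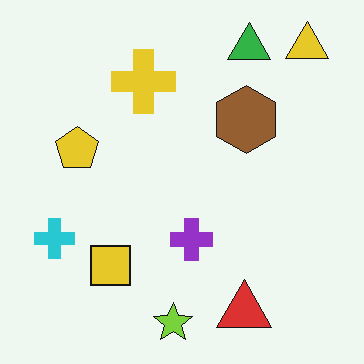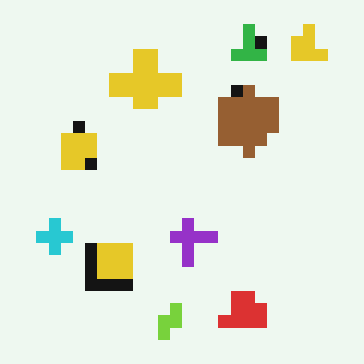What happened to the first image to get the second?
The second image is the first heavily pixelated into large blocks.

Shapes are reduced to large square blocks; fine edges and outlines are lost — a downscale-then-upscale (mosaic) effect.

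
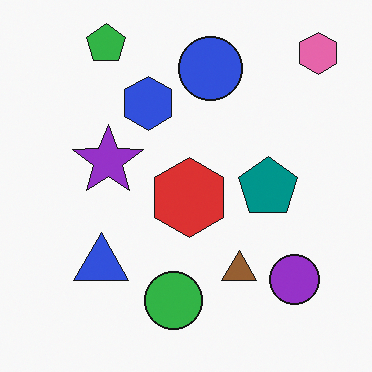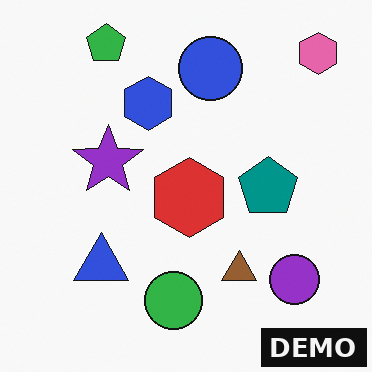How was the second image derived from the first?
This is the original image watermarked with the text "DEMO" in the lower-right corner.

A dark label reading "DEMO" appears in the lower-right corner.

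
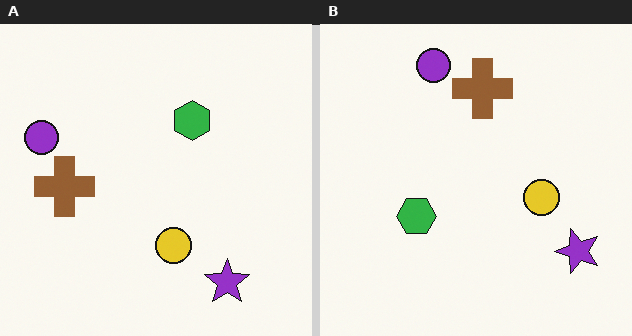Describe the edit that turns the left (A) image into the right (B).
The transformation is: transposed (reflected across the top-left ↔ bottom-right diagonal).

Shapes have swapped their row and column positions — what was in the top-right is now in the bottom-left — a diagonal reflection.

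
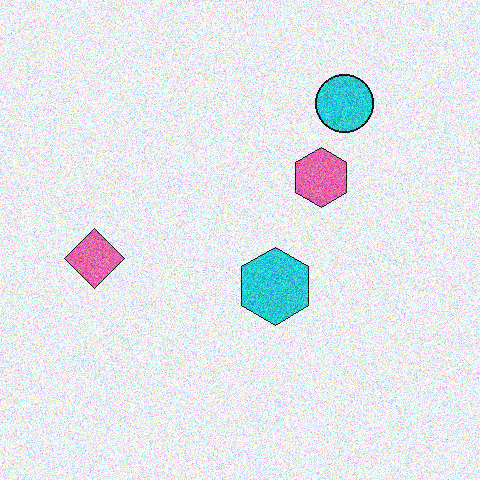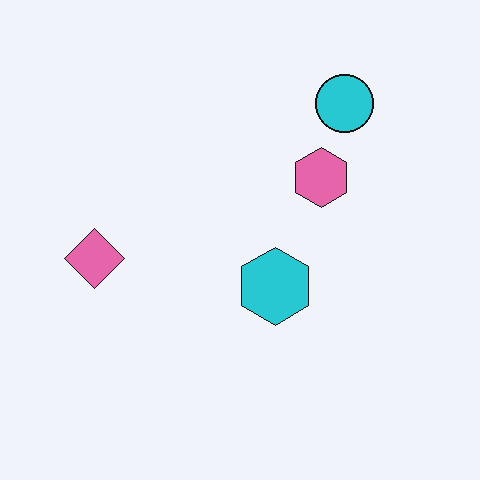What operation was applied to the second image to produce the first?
It was degraded with strong gaussian noise.

Random speckle covers the whole image, including the flat background.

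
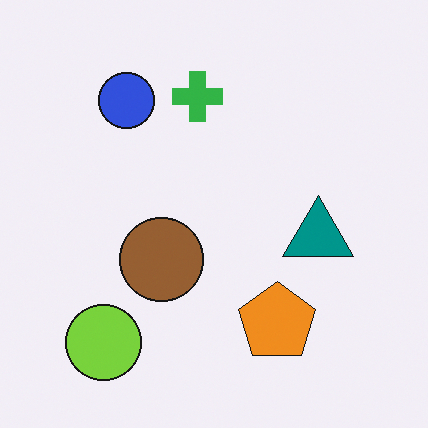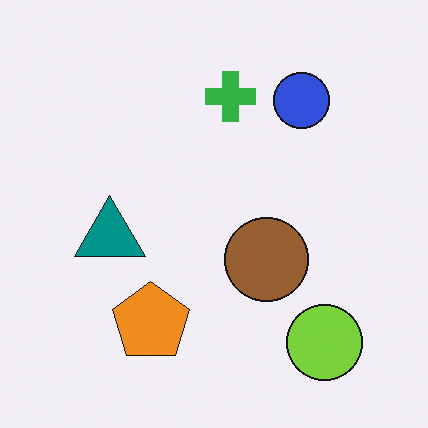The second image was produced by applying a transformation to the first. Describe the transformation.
It was flipped horizontally (left ↔ right).

The lime circle is in the bottom-left of the first image and the bottom-right of the second — shapes on opposite sides of the vertical midline have swapped in a mirror flip.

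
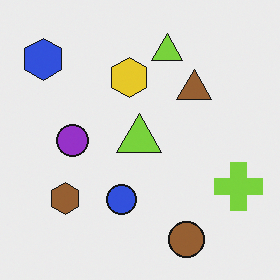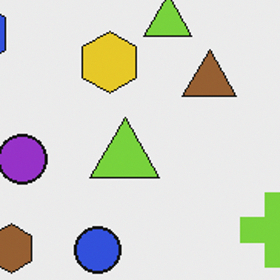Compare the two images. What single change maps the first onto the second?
This is the original image cropped slightly and scaled back up.

The visible shapes are larger and the field of view is narrower; shapes near the original edges may be partly or wholly outside the frame — a crop-and-rescale.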